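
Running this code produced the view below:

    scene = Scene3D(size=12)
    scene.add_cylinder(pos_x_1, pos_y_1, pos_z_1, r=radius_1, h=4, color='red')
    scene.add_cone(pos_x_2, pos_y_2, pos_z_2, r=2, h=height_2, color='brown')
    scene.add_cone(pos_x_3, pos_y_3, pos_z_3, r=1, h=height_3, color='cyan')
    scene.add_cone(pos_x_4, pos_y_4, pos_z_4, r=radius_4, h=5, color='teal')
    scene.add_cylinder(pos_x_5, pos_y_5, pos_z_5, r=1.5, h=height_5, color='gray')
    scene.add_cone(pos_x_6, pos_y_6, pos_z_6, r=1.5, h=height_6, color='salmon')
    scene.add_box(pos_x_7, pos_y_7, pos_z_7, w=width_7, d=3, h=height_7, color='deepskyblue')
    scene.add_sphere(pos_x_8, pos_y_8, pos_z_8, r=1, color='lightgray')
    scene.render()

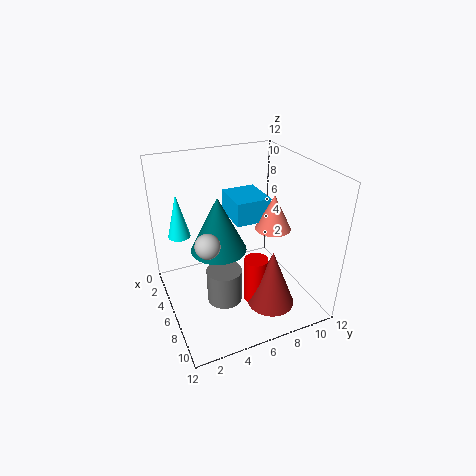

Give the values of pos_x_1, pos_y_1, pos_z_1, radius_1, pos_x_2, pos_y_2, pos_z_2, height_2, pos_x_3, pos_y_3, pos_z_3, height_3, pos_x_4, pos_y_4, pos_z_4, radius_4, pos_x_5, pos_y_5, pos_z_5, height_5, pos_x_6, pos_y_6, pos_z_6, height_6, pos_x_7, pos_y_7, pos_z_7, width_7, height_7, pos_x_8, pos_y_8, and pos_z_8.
pos_x_1 = 7.5
pos_y_1 = 7
pos_z_1 = 0.5
radius_1 = 1
pos_x_2 = 8.5
pos_y_2 = 8
pos_z_2 = 0.5
height_2 = 5
pos_x_3 = 2
pos_y_3 = 2
pos_z_3 = 5
height_3 = 4
pos_x_4 = 4
pos_y_4 = 5
pos_z_4 = 4
radius_4 = 2.5
pos_x_5 = 6.5
pos_y_5 = 4.5
pos_z_5 = 0.5
height_5 = 3
pos_x_6 = 6.5
pos_y_6 = 9
pos_z_6 = 6.5
height_6 = 3
pos_x_7 = 2.5
pos_y_7 = 6
pos_z_7 = 7
width_7 = 3.5
height_7 = 2
pos_x_8 = 7
pos_y_8 = 3
pos_z_8 = 6.5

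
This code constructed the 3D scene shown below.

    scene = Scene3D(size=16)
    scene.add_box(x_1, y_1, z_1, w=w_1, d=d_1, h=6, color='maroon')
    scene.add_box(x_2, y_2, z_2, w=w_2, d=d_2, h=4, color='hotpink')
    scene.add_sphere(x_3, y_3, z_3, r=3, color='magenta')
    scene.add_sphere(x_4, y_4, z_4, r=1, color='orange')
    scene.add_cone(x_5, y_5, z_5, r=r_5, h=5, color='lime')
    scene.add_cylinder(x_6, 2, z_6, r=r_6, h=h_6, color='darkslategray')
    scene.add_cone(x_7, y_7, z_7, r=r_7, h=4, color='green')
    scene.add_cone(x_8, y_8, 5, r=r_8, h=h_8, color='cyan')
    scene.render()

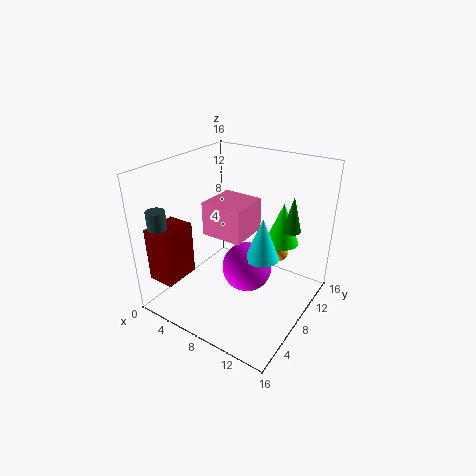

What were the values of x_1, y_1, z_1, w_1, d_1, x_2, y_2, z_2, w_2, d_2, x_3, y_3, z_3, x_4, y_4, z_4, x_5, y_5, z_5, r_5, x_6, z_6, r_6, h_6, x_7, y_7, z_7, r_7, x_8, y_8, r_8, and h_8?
x_1 = 1, y_1 = 1, z_1 = 4, w_1 = 3, d_1 = 4, x_2 = 3, y_2 = 8, z_2 = 7, w_2 = 5, d_2 = 5, x_3 = 8, y_3 = 10, z_3 = 3, x_4 = 10, y_4 = 15, z_4 = 3, x_5 = 11, y_5 = 13, z_5 = 6, r_5 = 2, x_6 = 2, z_6 = 5, r_6 = 1, h_6 = 7, x_7 = 13, y_7 = 11, z_7 = 9, r_7 = 1, x_8 = 10, y_8 = 10, r_8 = 2, h_8 = 5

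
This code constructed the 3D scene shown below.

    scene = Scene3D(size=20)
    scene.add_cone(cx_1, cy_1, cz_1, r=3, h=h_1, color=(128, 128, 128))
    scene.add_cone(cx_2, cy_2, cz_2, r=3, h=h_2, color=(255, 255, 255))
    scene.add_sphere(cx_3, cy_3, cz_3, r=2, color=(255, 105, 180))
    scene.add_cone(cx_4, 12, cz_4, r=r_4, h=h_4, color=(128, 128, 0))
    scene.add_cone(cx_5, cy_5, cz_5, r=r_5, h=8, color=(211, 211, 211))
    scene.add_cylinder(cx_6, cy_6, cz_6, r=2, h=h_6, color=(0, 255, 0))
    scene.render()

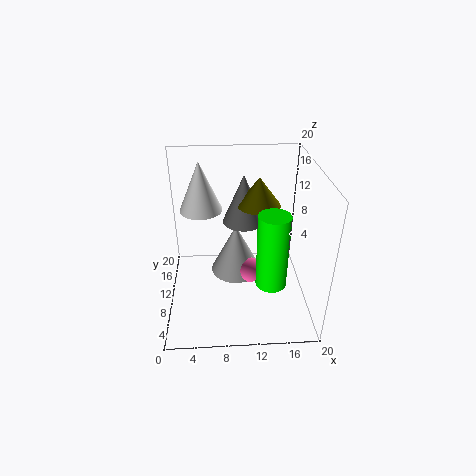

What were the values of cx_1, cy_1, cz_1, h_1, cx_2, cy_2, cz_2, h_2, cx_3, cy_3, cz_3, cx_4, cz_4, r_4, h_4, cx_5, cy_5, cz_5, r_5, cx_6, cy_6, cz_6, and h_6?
cx_1 = 11; cy_1 = 13; cz_1 = 11; h_1 = 7; cx_2 = 5; cy_2 = 13; cz_2 = 13; h_2 = 7; cx_3 = 12; cy_3 = 13; cz_3 = 2; cx_4 = 13; cz_4 = 14; r_4 = 3; h_4 = 4; cx_5 = 10; cy_5 = 15; cz_5 = 1; r_5 = 4; cx_6 = 14; cy_6 = 5; cz_6 = 6; h_6 = 10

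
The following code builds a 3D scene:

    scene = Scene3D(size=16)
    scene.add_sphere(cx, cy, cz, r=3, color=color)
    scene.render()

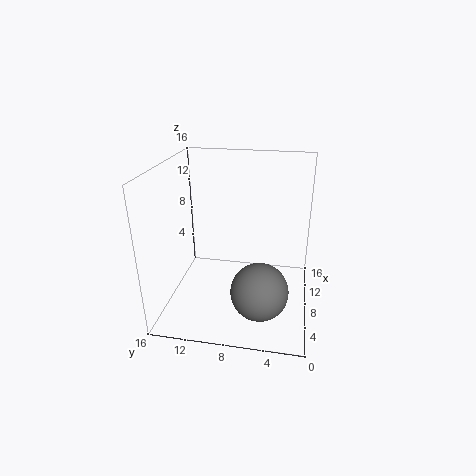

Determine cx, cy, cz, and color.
cx = 4, cy = 5, cz = 4, color = 'gray'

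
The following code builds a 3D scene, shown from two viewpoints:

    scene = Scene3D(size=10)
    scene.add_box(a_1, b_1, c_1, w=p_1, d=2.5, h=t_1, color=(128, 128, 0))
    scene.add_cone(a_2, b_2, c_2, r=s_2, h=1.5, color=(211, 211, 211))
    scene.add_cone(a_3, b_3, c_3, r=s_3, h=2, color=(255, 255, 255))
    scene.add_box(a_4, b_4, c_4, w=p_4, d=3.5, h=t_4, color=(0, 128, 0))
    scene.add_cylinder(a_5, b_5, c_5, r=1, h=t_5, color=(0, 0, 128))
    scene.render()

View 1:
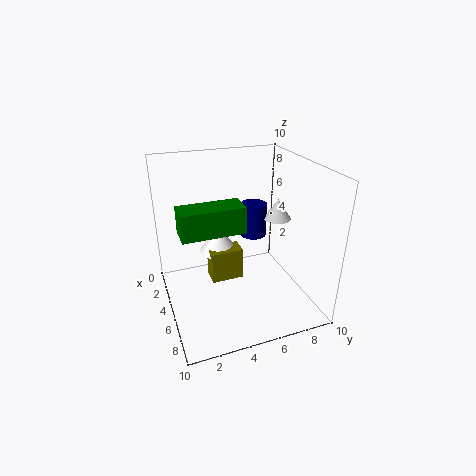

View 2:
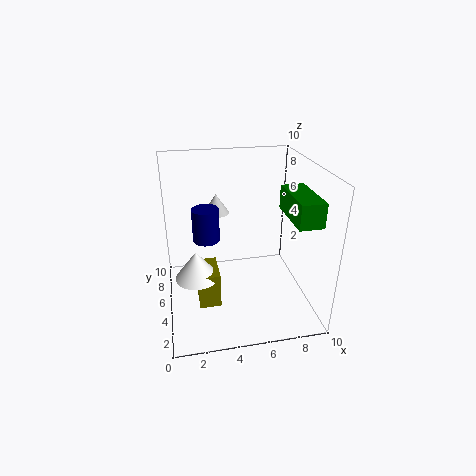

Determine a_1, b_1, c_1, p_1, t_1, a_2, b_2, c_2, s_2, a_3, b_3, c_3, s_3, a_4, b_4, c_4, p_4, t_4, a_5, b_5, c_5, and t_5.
a_1 = 2
b_1 = 3.5
c_1 = 0.5
p_1 = 1.5
t_1 = 2.5
a_2 = 4
b_2 = 8.5
c_2 = 5.5
s_2 = 1
a_3 = 2
b_3 = 4.5
c_3 = 2.5
s_3 = 1.5
a_4 = 7.5
b_4 = 0.5
c_4 = 7.5
p_4 = 1.5
t_4 = 1.5
a_5 = 3
b_5 = 7
c_5 = 4
t_5 = 2.5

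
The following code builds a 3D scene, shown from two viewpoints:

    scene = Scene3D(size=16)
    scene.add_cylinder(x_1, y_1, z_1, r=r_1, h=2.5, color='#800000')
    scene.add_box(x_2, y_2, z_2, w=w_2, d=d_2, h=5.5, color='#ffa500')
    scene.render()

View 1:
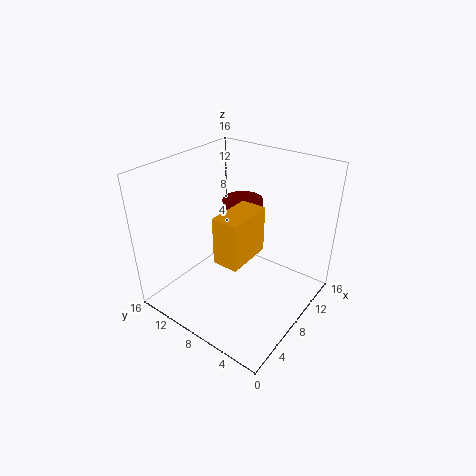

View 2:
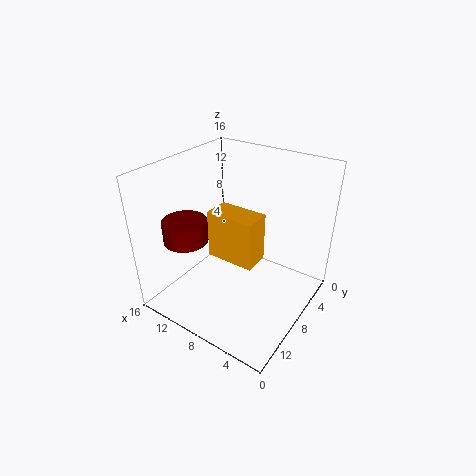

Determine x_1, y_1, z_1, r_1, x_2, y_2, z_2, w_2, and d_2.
x_1 = 13
y_1 = 11
z_1 = 7.5
r_1 = 2.5
x_2 = 5.5
y_2 = 6.5
z_2 = 5.5
w_2 = 5.5
d_2 = 3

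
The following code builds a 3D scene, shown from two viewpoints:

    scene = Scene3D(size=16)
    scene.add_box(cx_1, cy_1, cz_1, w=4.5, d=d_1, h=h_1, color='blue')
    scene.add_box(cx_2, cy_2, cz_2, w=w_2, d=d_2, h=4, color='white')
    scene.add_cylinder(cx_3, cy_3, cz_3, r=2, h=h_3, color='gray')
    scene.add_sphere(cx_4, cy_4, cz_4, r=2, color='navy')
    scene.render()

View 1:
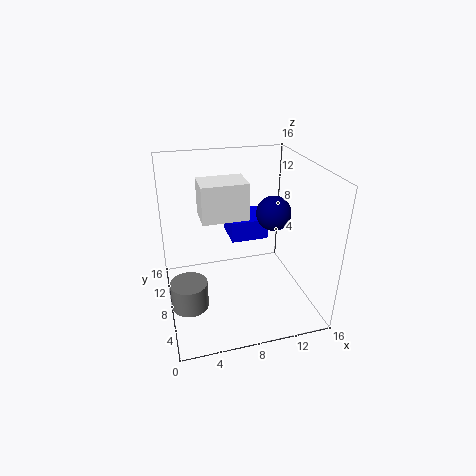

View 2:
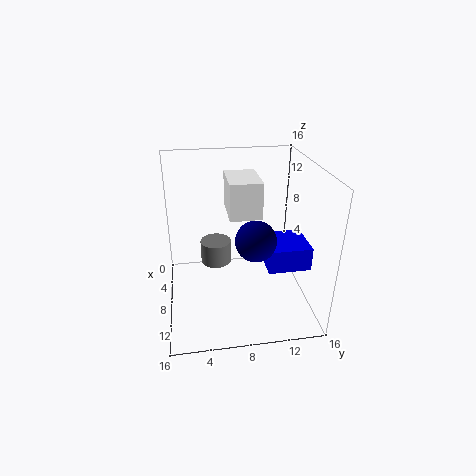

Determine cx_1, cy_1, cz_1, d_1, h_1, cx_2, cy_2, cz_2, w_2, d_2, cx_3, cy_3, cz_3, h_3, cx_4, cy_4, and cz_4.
cx_1 = 8
cy_1 = 10.5
cz_1 = 6
d_1 = 4.5
h_1 = 2.5
cx_2 = 4
cy_2 = 7
cz_2 = 10.5
w_2 = 5
d_2 = 3.5
cx_3 = 2
cy_3 = 6
cz_3 = 1.5
h_3 = 3
cx_4 = 12.5
cy_4 = 9
cz_4 = 10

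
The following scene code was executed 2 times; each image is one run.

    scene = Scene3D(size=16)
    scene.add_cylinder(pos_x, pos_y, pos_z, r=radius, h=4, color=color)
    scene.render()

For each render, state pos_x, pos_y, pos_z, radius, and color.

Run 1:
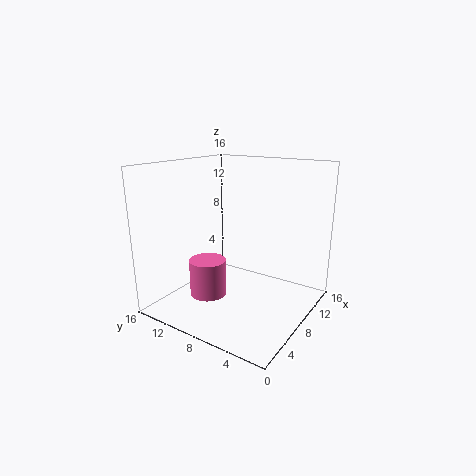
pos_x = 5; pos_y = 10; pos_z = 2; radius = 2; color = 'hotpink'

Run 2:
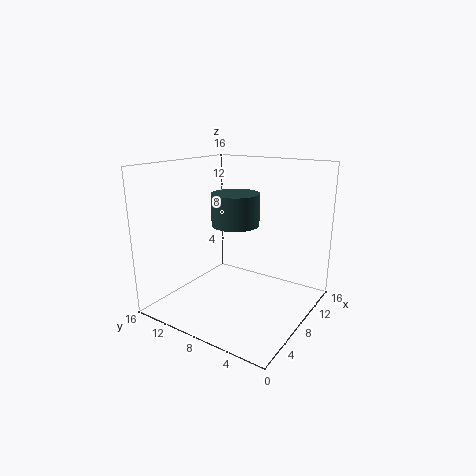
pos_x = 12; pos_y = 11; pos_z = 8; radius = 3; color = 'darkslategray'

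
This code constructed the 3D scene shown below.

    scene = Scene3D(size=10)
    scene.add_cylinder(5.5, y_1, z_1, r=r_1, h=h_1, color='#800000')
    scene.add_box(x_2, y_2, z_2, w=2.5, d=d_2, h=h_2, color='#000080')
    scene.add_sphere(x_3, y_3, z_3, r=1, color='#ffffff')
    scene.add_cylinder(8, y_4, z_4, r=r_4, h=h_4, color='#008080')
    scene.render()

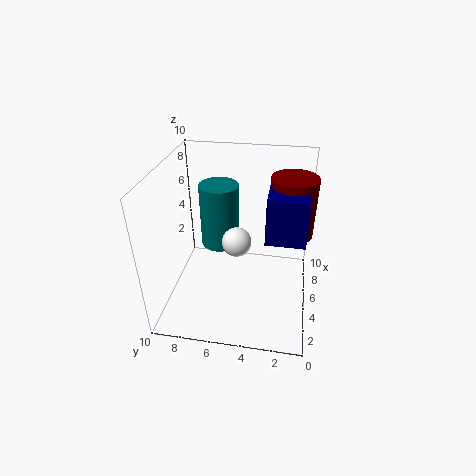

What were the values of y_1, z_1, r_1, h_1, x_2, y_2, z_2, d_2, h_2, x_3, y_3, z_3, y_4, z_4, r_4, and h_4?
y_1 = 1.5; z_1 = 5.5; r_1 = 1.5; h_1 = 4; x_2 = 3; y_2 = 0.5; z_2 = 6; d_2 = 2.5; h_2 = 3; x_3 = 4.5; y_3 = 5; z_3 = 5; y_4 = 7; z_4 = 2.5; r_4 = 1.5; h_4 = 5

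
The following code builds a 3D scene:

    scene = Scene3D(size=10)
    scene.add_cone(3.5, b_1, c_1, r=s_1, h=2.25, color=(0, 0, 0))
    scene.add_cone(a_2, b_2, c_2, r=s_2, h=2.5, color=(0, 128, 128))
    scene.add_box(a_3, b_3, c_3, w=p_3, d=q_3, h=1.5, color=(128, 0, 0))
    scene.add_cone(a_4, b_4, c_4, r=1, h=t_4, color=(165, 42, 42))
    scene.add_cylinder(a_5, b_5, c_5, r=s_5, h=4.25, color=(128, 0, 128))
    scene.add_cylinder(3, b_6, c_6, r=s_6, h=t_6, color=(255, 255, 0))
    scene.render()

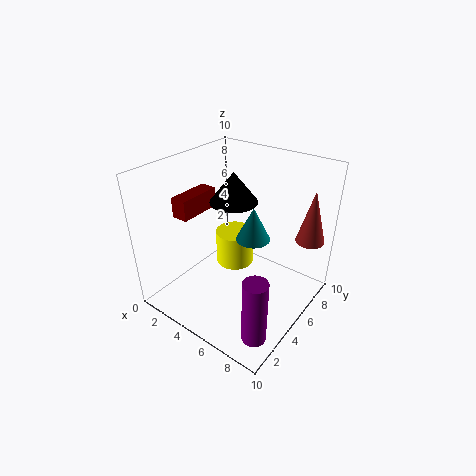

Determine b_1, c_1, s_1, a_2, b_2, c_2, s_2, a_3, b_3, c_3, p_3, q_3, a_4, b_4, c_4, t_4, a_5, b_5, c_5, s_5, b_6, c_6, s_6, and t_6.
b_1 = 6.5; c_1 = 6.75; s_1 = 1.75; a_2 = 5.25; b_2 = 6.5; c_2 = 4.25; s_2 = 1.25; a_3 = 0.25; b_3 = 3.5; c_3 = 5.75; p_3 = 1.25; q_3 = 3.25; a_4 = 9; b_4 = 8; c_4 = 4.75; t_4 = 3.75; a_5 = 9; b_5 = 1.25; c_5 = 1.25; s_5 = 0.75; b_6 = 7.25; c_6 = 1; s_6 = 1.5; t_6 = 2.75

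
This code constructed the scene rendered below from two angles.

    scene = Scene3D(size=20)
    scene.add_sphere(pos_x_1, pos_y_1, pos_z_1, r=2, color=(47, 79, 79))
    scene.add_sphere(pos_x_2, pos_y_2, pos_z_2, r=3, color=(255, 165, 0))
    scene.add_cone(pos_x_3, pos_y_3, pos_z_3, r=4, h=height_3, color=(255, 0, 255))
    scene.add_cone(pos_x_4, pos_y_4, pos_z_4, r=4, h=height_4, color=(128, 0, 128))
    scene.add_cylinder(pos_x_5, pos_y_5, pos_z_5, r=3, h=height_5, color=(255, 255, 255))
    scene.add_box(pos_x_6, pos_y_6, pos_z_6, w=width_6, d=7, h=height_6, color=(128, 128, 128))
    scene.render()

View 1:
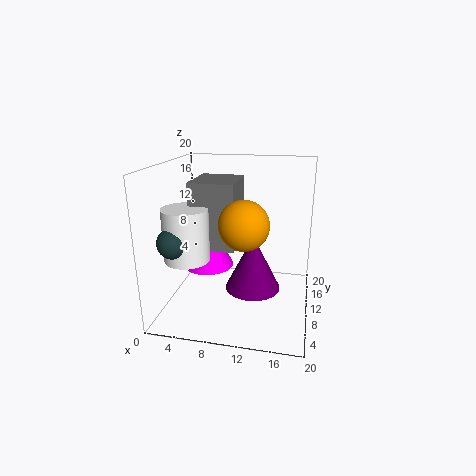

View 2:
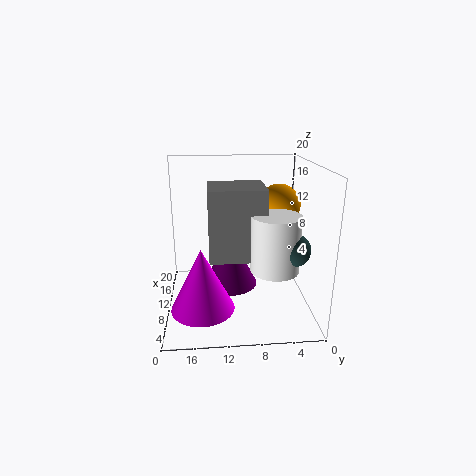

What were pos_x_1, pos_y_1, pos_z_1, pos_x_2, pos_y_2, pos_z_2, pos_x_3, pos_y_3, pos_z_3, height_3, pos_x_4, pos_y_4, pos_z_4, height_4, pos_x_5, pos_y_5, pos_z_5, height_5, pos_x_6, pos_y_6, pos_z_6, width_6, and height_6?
pos_x_1 = 3
pos_y_1 = 4
pos_z_1 = 11
pos_x_2 = 12
pos_y_2 = 4
pos_z_2 = 14
pos_x_3 = 4
pos_y_3 = 15
pos_z_3 = 3
height_3 = 8
pos_x_4 = 12
pos_y_4 = 11
pos_z_4 = 2
height_4 = 8
pos_x_5 = 4
pos_y_5 = 6
pos_z_5 = 8
height_5 = 7
pos_x_6 = 4
pos_y_6 = 7
pos_z_6 = 9
width_6 = 6
height_6 = 9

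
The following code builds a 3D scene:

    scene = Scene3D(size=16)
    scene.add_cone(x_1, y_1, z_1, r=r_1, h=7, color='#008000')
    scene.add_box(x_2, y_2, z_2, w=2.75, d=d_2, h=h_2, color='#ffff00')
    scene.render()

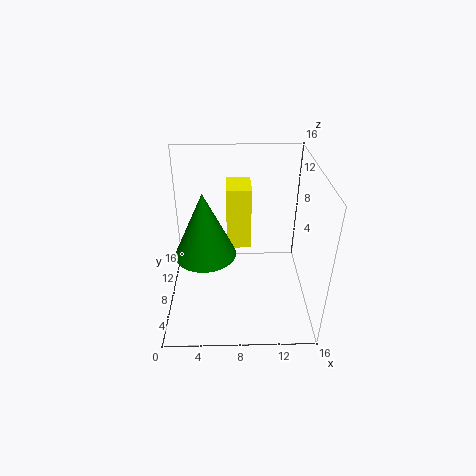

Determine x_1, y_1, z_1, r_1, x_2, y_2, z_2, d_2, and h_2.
x_1 = 4.5; y_1 = 6.25; z_1 = 7.25; r_1 = 3.25; x_2 = 6.75; y_2 = 9; z_2 = 6; d_2 = 3.75; h_2 = 7.25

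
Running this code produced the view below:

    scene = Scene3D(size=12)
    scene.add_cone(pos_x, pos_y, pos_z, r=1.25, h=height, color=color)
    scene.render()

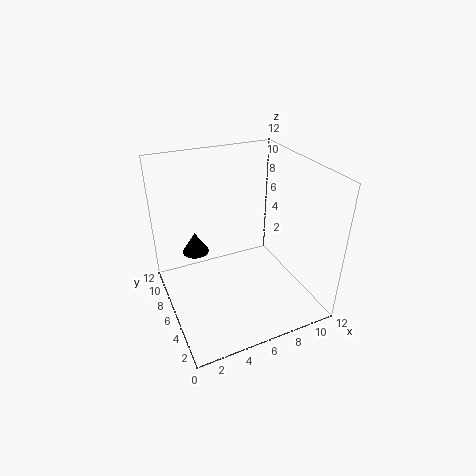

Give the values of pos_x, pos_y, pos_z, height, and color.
pos_x = 3.5
pos_y = 10.25
pos_z = 2.75
height = 2
color = 'black'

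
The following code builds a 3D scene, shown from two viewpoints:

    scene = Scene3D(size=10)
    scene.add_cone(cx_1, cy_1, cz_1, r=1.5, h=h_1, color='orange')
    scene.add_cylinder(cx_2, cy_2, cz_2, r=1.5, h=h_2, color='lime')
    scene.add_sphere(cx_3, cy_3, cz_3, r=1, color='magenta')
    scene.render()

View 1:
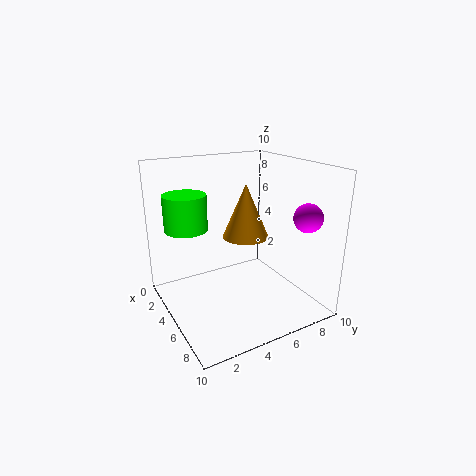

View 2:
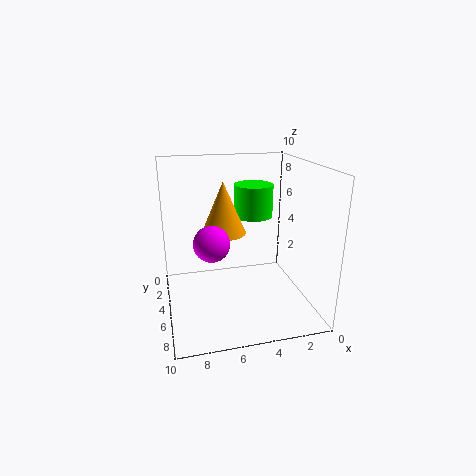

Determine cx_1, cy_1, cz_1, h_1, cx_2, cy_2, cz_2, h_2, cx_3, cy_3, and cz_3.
cx_1 = 6, cy_1 = 5, cz_1 = 5.5, h_1 = 3.5, cx_2 = 3, cy_2 = 2, cz_2 = 5.5, h_2 = 2.5, cx_3 = 7.5, cy_3 = 9, cz_3 = 6.5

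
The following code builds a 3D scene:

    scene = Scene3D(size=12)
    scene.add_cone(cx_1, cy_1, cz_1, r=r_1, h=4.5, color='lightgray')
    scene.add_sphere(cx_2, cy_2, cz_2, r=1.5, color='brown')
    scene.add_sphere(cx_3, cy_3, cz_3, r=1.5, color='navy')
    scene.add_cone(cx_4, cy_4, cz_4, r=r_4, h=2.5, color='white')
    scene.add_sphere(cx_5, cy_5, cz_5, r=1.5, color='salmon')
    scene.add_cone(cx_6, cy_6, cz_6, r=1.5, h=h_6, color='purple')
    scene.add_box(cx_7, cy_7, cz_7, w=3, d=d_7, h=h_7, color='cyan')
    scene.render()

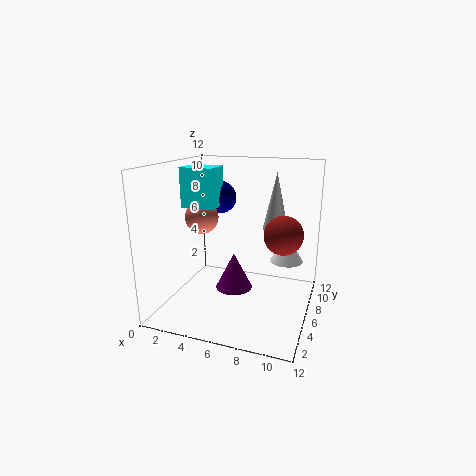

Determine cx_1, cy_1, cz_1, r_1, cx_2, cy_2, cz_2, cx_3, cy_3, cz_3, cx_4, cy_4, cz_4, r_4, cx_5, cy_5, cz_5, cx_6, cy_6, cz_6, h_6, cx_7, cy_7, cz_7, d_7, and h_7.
cx_1 = 9, cy_1 = 6.5, cz_1 = 7, r_1 = 1, cx_2 = 10, cy_2 = 5, cz_2 = 7, cx_3 = 3, cy_3 = 9.5, cz_3 = 8.5, cx_4 = 9.5, cy_4 = 9.5, cz_4 = 3, r_4 = 1.5, cx_5 = 2, cy_5 = 7.5, cz_5 = 7, cx_6 = 6, cy_6 = 5, cz_6 = 2, h_6 = 3, cx_7 = 0.5, cy_7 = 6.5, cz_7 = 8, d_7 = 2.5, h_7 = 3.5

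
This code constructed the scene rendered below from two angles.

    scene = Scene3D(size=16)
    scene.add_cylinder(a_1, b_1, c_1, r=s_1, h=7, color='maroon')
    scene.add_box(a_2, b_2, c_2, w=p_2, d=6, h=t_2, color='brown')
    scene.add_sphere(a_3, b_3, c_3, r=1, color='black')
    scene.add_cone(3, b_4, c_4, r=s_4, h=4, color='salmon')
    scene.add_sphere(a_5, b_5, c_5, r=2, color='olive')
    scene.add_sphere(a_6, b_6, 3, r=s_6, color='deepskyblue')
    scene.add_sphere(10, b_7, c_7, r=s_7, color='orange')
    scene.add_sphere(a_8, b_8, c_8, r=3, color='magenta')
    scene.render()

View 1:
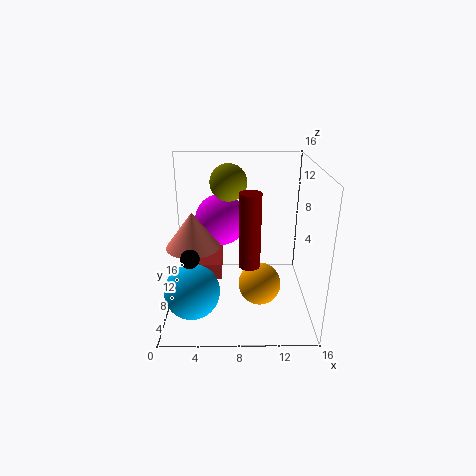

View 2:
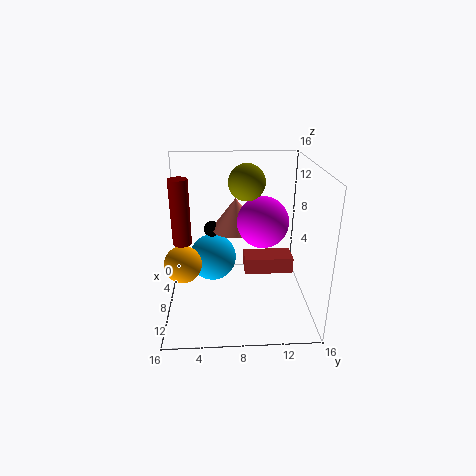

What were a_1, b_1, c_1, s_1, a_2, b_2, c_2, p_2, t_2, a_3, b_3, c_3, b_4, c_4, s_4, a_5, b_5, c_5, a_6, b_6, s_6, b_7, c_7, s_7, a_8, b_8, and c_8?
a_1 = 9
b_1 = 2
c_1 = 8
s_1 = 1
a_2 = 3
b_2 = 9
c_2 = 2
p_2 = 3
t_2 = 2
a_3 = 3
b_3 = 5
c_3 = 7
b_4 = 8
c_4 = 7
s_4 = 3
a_5 = 7
b_5 = 9
c_5 = 14
a_6 = 3
b_6 = 5
s_6 = 3
b_7 = 2
c_7 = 6
s_7 = 2
a_8 = 6
b_8 = 11
c_8 = 9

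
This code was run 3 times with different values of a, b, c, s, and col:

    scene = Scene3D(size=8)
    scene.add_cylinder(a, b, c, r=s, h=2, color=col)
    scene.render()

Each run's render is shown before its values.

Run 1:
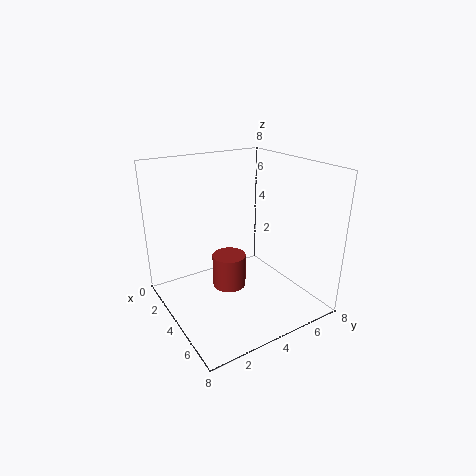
a = 3, b = 4, c = 0.5, s = 1, col = 'brown'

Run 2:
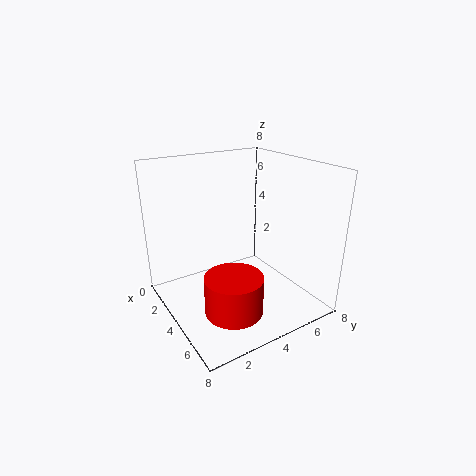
a = 6, b = 2.5, c = 1, s = 1.5, col = 'red'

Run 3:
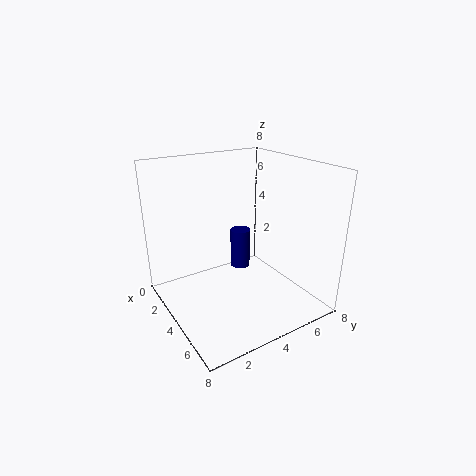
a = 5, b = 3.5, c = 3, s = 0.5, col = 'navy'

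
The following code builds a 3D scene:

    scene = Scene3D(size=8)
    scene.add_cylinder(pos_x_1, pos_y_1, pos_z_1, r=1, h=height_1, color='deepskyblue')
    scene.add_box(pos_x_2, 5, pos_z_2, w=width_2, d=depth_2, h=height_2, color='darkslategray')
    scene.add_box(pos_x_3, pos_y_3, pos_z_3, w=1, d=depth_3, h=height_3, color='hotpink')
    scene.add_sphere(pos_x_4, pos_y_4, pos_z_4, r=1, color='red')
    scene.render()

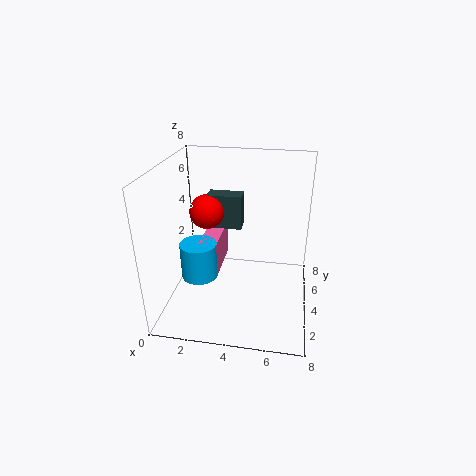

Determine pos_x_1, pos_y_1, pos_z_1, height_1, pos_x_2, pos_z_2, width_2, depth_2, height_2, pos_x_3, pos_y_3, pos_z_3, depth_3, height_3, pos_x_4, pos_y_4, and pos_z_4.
pos_x_1 = 2
pos_y_1 = 3
pos_z_1 = 2
height_1 = 2
pos_x_2 = 2
pos_z_2 = 4
width_2 = 2
depth_2 = 1
height_2 = 2
pos_x_3 = 2
pos_y_3 = 3
pos_z_3 = 2
depth_3 = 3
height_3 = 2
pos_x_4 = 2
pos_y_4 = 5
pos_z_4 = 5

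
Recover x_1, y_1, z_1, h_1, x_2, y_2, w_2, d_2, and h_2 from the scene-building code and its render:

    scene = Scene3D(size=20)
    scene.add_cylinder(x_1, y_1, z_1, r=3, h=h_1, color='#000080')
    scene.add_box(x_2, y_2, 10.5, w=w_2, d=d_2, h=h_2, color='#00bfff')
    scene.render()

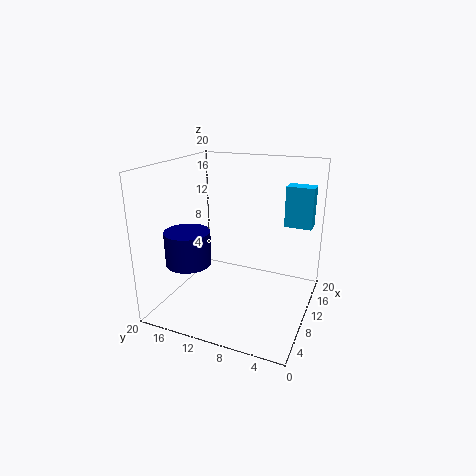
x_1 = 5, y_1 = 15, z_1 = 7.5, h_1 = 4.5, x_2 = 15.5, y_2 = 1, w_2 = 2.5, d_2 = 4, h_2 = 6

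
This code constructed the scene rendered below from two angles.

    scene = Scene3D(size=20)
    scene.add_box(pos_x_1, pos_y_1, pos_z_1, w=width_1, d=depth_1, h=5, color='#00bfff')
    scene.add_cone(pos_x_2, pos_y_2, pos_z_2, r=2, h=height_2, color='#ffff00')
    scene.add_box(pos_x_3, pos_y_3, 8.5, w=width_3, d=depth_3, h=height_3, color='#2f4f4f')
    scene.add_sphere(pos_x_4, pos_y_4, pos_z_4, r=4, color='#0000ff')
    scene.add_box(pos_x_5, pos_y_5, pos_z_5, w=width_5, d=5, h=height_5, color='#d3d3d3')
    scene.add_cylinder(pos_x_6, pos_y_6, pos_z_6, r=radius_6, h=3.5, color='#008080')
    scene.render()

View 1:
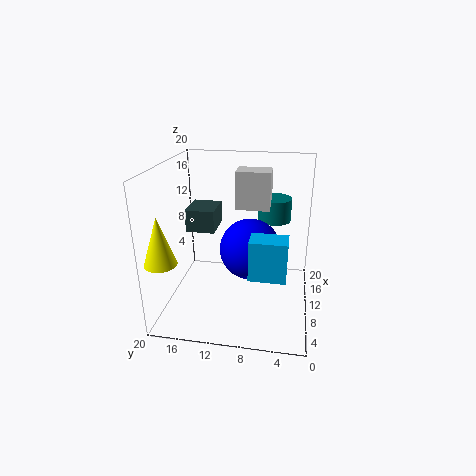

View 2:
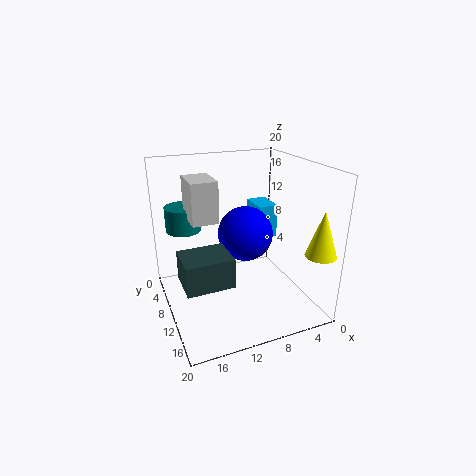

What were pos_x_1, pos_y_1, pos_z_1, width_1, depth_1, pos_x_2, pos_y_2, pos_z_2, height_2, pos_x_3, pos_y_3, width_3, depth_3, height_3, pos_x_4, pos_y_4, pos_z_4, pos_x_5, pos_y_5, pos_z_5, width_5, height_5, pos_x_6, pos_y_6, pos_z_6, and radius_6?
pos_x_1 = 2.5; pos_y_1 = 3; pos_z_1 = 8; width_1 = 3; depth_1 = 4.5; pos_x_2 = 2; pos_y_2 = 18; pos_z_2 = 9.5; height_2 = 6; pos_x_3 = 14; pos_y_3 = 14.5; width_3 = 5.5; depth_3 = 4.5; height_3 = 3.5; pos_x_4 = 8; pos_y_4 = 8; pos_z_4 = 9.5; pos_x_5 = 13; pos_y_5 = 6; pos_z_5 = 13; width_5 = 3.5; height_5 = 5.5; pos_x_6 = 16.5; pos_y_6 = 5.5; pos_z_6 = 10.5; radius_6 = 2.5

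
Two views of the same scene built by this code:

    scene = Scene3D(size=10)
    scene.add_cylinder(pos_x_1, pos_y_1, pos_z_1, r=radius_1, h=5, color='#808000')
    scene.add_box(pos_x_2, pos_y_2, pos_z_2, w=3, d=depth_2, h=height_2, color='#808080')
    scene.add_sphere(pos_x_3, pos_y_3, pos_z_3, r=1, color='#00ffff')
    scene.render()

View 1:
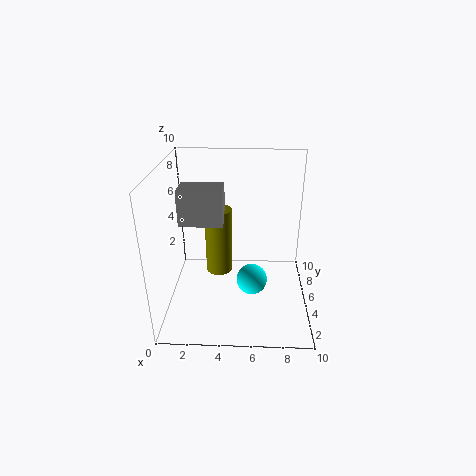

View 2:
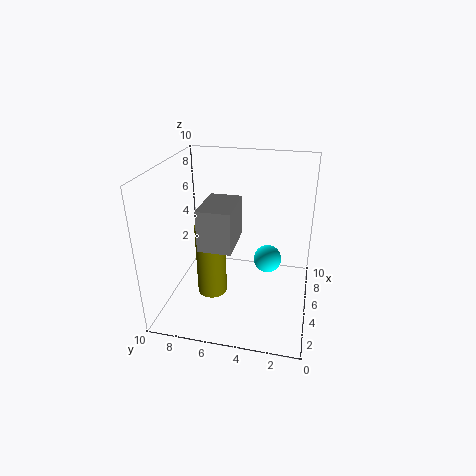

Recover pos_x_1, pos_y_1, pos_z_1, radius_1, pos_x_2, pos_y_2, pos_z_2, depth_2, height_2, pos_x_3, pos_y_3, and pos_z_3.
pos_x_1 = 3.5, pos_y_1 = 6.5, pos_z_1 = 1.5, radius_1 = 1, pos_x_2 = 1, pos_y_2 = 4.5, pos_z_2 = 6, depth_2 = 2, height_2 = 2.5, pos_x_3 = 6, pos_y_3 = 3, pos_z_3 = 3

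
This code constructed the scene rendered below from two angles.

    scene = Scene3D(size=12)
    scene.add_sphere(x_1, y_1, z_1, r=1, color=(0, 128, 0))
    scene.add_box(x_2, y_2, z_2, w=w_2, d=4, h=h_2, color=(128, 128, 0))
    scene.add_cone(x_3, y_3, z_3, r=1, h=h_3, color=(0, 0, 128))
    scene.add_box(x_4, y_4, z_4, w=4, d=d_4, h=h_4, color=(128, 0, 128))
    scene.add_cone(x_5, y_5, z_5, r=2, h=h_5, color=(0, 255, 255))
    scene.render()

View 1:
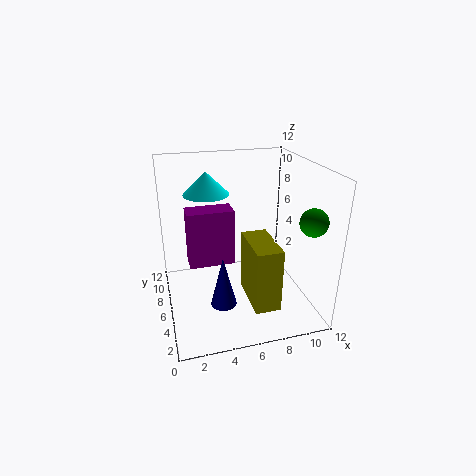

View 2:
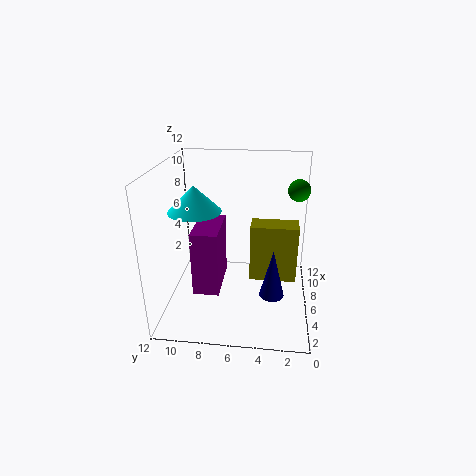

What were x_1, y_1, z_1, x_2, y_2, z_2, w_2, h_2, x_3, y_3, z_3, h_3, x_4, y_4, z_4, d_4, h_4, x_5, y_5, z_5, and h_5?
x_1 = 10, y_1 = 1, z_1 = 9, x_2 = 6, y_2 = 1, z_2 = 2, w_2 = 2, h_2 = 5, x_3 = 4, y_3 = 3, z_3 = 2, h_3 = 4, x_4 = 2, y_4 = 7, z_4 = 3, d_4 = 2, h_4 = 5, x_5 = 4, y_5 = 9, z_5 = 9, h_5 = 2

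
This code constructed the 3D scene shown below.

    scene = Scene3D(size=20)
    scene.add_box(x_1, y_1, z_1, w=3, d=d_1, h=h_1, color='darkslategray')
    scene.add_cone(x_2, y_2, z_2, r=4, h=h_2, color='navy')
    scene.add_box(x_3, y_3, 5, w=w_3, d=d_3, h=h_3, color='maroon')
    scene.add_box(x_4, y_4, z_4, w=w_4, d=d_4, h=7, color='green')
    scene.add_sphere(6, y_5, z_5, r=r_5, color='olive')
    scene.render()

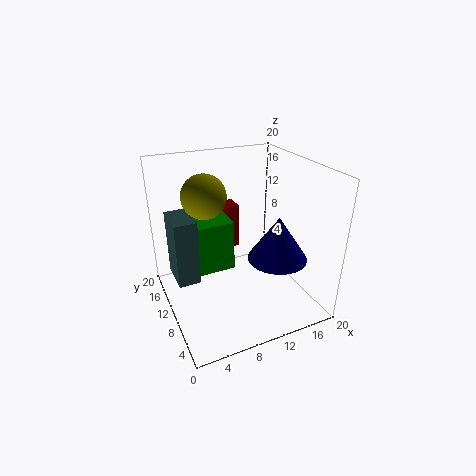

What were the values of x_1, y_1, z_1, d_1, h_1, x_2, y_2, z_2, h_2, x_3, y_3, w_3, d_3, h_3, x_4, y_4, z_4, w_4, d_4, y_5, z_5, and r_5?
x_1 = 1
y_1 = 9
z_1 = 5
d_1 = 5
h_1 = 9
x_2 = 14
y_2 = 6
z_2 = 8
h_2 = 6
x_3 = 11
y_3 = 16
w_3 = 2
d_3 = 3
h_3 = 7
x_4 = 4
y_4 = 9
z_4 = 6
w_4 = 5
d_4 = 5
y_5 = 12
z_5 = 16
r_5 = 3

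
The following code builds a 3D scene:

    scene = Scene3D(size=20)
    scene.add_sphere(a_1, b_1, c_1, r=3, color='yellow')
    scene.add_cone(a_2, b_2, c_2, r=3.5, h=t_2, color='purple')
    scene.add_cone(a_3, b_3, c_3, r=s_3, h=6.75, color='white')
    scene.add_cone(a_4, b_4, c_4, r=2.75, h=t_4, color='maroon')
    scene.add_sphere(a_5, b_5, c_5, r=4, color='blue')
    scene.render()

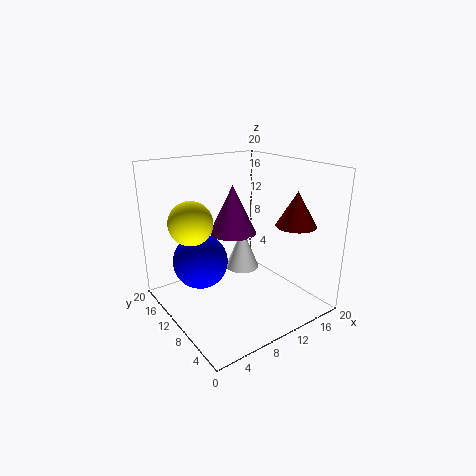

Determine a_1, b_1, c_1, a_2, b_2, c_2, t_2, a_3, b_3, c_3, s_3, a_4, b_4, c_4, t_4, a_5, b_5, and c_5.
a_1 = 4.25; b_1 = 12.75; c_1 = 12.5; a_2 = 11.75; b_2 = 13.75; c_2 = 9.25; t_2 = 7.25; a_3 = 15; b_3 = 15.75; c_3 = 1.75; s_3 = 2.75; a_4 = 16; b_4 = 5; c_4 = 12; t_4 = 4.75; a_5 = 6.25; b_5 = 14.25; c_5 = 5.75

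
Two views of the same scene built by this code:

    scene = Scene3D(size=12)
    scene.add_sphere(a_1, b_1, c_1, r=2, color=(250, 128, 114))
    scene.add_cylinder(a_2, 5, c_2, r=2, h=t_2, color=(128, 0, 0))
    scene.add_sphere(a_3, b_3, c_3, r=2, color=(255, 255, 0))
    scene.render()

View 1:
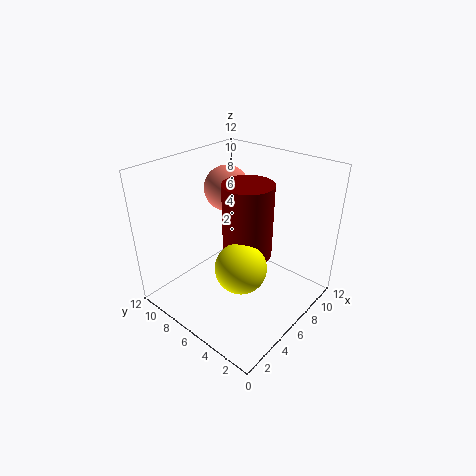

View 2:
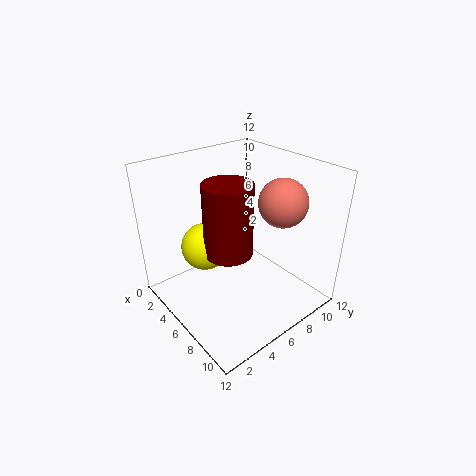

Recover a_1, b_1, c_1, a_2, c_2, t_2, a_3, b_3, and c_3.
a_1 = 8
b_1 = 9
c_1 = 9
a_2 = 6
c_2 = 5
t_2 = 6
a_3 = 4
b_3 = 4
c_3 = 5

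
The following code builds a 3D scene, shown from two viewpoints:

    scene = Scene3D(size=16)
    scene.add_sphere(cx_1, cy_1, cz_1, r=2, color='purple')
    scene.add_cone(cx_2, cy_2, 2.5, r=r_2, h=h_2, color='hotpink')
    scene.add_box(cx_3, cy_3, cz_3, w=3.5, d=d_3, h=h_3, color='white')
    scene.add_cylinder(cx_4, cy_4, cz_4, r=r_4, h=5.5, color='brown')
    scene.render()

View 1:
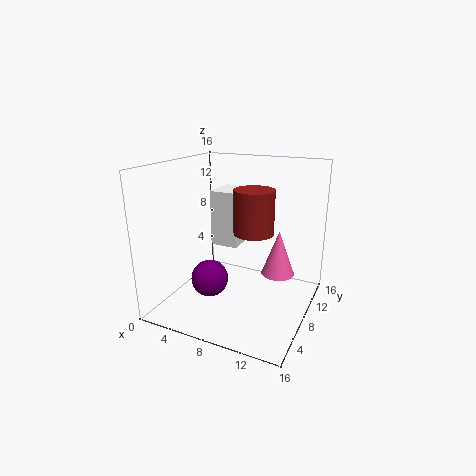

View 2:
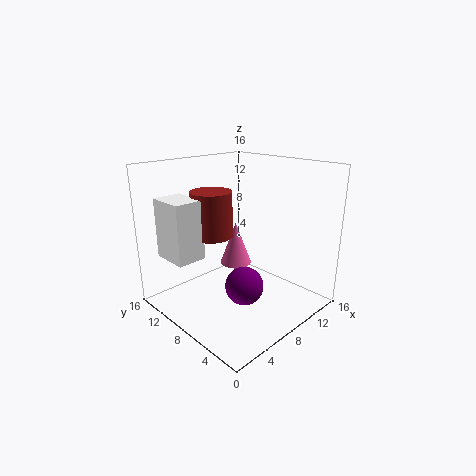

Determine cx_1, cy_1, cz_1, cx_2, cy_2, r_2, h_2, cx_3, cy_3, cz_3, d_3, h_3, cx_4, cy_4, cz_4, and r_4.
cx_1 = 6, cy_1 = 5, cz_1 = 4, cx_2 = 11.5, cy_2 = 12, r_2 = 2, h_2 = 5.5, cx_3 = 2.5, cy_3 = 11.5, cz_3 = 5, d_3 = 4.5, h_3 = 7, cx_4 = 8, cy_4 = 12.5, cz_4 = 7, r_4 = 2.5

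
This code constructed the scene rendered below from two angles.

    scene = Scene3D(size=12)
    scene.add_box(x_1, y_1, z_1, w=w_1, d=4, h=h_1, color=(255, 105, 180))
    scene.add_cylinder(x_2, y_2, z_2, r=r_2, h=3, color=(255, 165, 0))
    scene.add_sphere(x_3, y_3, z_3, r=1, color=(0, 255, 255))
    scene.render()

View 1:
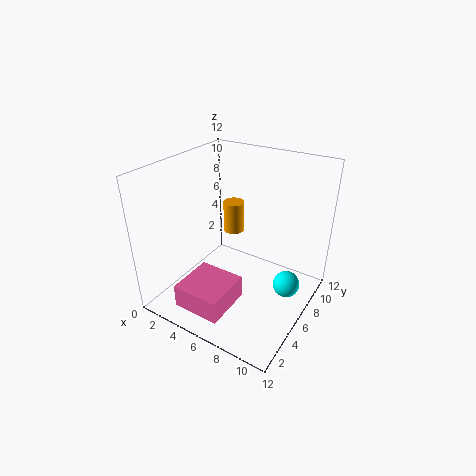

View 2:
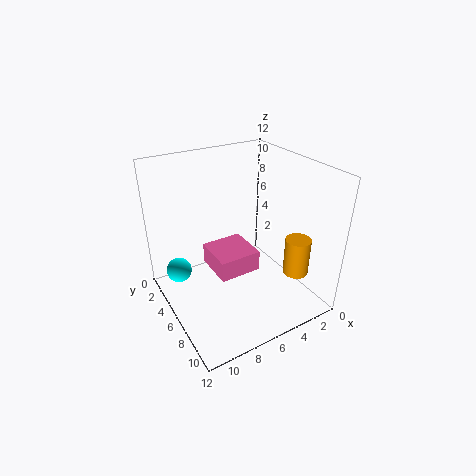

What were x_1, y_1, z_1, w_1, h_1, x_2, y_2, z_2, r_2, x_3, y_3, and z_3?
x_1 = 3, y_1 = 1, z_1 = 1, w_1 = 4, h_1 = 2, x_2 = 3, y_2 = 10, z_2 = 4, r_2 = 1, x_3 = 11, y_3 = 5, z_3 = 4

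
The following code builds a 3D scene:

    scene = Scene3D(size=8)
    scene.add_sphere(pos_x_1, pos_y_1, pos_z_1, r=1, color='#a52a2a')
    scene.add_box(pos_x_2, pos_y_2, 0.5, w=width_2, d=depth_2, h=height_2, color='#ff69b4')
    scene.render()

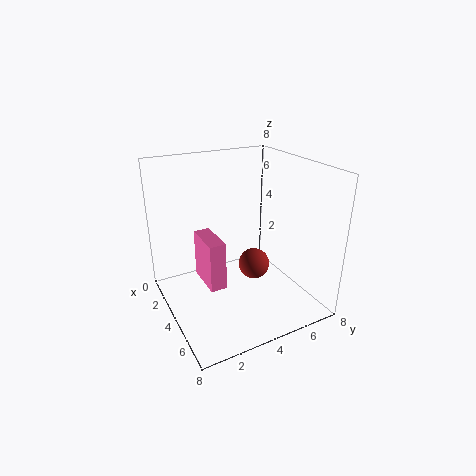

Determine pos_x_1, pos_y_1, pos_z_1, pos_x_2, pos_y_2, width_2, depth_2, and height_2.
pos_x_1 = 2.5; pos_y_1 = 6; pos_z_1 = 1; pos_x_2 = 1; pos_y_2 = 2.5; width_2 = 2.5; depth_2 = 1; height_2 = 3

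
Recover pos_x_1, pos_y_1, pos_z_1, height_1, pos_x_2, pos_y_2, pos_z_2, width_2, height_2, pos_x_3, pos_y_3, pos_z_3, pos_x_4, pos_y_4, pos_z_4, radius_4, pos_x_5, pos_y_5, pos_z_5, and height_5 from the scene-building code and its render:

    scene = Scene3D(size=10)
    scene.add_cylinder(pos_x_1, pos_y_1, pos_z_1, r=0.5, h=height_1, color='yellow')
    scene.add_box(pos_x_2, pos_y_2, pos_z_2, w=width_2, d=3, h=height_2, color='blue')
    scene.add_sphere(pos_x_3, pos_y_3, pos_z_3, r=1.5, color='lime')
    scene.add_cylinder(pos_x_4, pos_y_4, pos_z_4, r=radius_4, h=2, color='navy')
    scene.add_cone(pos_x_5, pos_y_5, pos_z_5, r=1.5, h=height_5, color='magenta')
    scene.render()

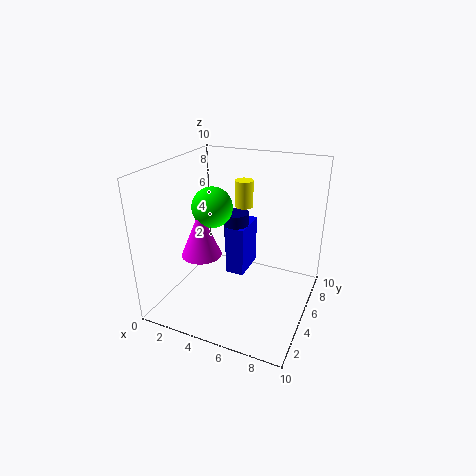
pos_x_1 = 6.5; pos_y_1 = 2.5; pos_z_1 = 8.5; height_1 = 1.5; pos_x_2 = 3; pos_y_2 = 7; pos_z_2 = 0.5; width_2 = 1.5; height_2 = 4; pos_x_3 = 2.5; pos_y_3 = 6; pos_z_3 = 6.5; pos_x_4 = 3.5; pos_y_4 = 8; pos_z_4 = 3.5; radius_4 = 1; pos_x_5 = 2; pos_y_5 = 5; pos_z_5 = 3; height_5 = 3.5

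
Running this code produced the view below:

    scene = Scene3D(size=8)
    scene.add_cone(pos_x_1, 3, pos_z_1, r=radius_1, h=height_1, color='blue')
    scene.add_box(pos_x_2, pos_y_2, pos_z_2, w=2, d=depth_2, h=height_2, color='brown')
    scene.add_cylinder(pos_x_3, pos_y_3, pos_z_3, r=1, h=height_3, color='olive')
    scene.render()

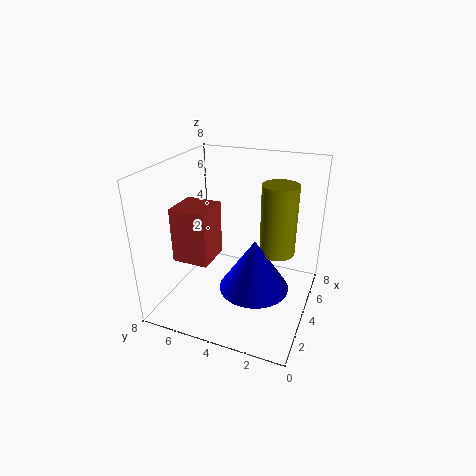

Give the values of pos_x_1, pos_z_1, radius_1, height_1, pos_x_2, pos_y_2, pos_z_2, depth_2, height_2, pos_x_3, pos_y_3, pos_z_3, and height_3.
pos_x_1 = 4; pos_z_1 = 1; radius_1 = 2; height_1 = 3; pos_x_2 = 2; pos_y_2 = 5; pos_z_2 = 3; depth_2 = 2; height_2 = 3; pos_x_3 = 5; pos_y_3 = 2; pos_z_3 = 3; height_3 = 4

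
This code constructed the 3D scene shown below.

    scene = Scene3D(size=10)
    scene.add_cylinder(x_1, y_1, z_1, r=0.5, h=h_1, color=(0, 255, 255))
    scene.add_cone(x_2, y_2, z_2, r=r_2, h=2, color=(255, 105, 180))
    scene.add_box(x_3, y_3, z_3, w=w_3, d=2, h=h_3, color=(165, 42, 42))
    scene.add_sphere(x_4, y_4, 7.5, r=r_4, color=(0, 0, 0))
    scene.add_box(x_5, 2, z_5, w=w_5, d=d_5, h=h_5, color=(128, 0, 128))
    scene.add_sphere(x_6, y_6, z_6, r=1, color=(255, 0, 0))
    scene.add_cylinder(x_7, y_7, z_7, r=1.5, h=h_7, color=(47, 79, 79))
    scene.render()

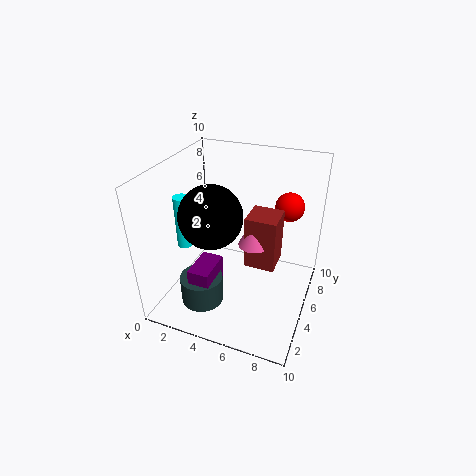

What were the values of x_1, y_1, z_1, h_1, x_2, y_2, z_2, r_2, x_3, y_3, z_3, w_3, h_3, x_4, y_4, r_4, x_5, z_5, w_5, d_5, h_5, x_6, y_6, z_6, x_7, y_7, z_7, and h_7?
x_1 = 2; y_1 = 3; z_1 = 5; h_1 = 3.5; x_2 = 6.5; y_2 = 4; z_2 = 5.5; r_2 = 1; x_3 = 6; y_3 = 3.5; z_3 = 4; w_3 = 2; h_3 = 3.5; x_4 = 4; y_4 = 3; r_4 = 2; x_5 = 2.5; z_5 = 0.5; w_5 = 1.5; d_5 = 2.5; h_5 = 3; x_6 = 8; y_6 = 7; z_6 = 7; x_7 = 3; y_7 = 3; z_7 = 0.5; h_7 = 2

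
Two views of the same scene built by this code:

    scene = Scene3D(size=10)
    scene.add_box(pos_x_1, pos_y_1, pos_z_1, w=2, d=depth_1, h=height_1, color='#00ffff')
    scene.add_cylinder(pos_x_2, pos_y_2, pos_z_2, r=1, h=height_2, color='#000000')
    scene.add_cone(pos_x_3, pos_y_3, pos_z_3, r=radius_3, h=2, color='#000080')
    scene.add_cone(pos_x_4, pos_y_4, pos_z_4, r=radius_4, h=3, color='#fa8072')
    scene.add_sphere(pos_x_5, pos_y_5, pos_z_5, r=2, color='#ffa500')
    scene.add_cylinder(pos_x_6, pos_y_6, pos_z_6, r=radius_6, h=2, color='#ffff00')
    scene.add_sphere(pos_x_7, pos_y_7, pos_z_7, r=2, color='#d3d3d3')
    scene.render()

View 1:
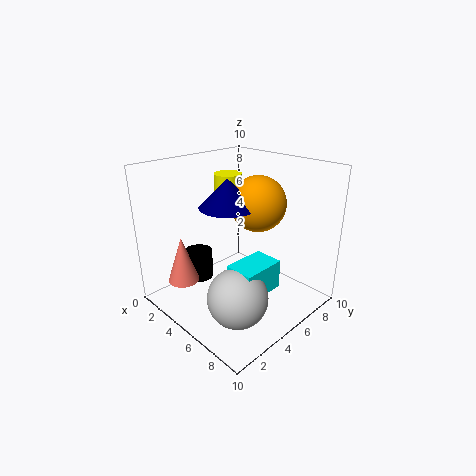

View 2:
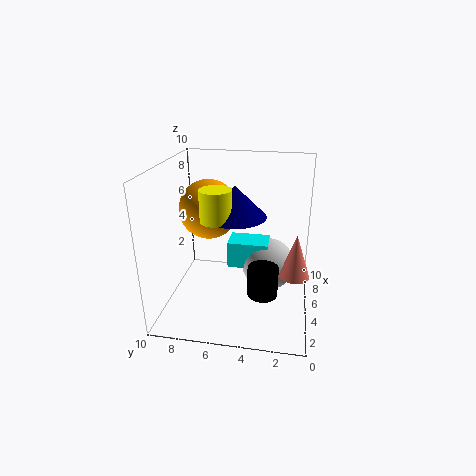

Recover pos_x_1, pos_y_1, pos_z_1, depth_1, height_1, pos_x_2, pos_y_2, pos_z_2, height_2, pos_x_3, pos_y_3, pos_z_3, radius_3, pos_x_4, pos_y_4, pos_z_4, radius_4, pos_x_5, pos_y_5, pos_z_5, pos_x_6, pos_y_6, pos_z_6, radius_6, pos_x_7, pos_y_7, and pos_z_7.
pos_x_1 = 6, pos_y_1 = 3, pos_z_1 = 2, depth_1 = 3, height_1 = 2, pos_x_2 = 3, pos_y_2 = 3, pos_z_2 = 2, height_2 = 2, pos_x_3 = 4, pos_y_3 = 5, pos_z_3 = 7, radius_3 = 2, pos_x_4 = 4, pos_y_4 = 1, pos_z_4 = 3, radius_4 = 1, pos_x_5 = 5, pos_y_5 = 7, pos_z_5 = 7, pos_x_6 = 3, pos_y_6 = 6, pos_z_6 = 7, radius_6 = 1, pos_x_7 = 7, pos_y_7 = 3, pos_z_7 = 2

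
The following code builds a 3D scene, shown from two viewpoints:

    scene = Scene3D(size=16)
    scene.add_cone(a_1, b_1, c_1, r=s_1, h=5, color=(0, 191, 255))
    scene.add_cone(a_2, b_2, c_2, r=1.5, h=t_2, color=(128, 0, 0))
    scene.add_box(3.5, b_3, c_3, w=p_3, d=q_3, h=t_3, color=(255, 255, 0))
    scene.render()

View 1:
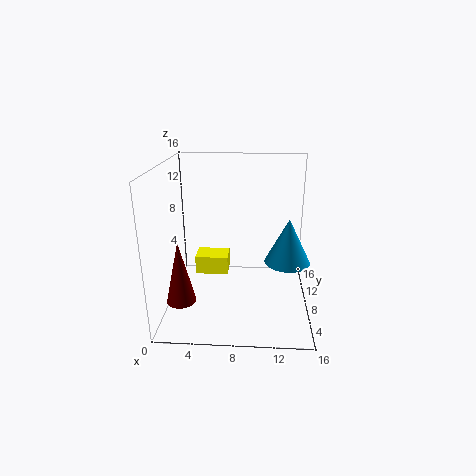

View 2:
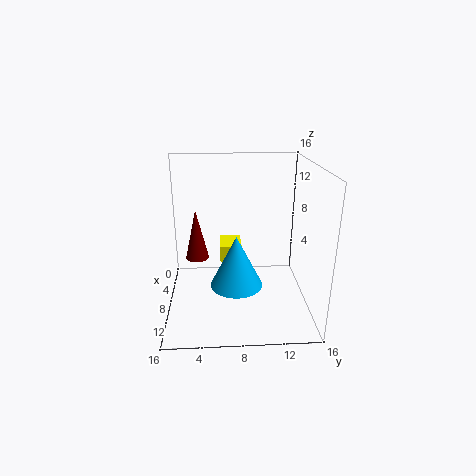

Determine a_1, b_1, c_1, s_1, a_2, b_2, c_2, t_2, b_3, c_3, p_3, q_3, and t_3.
a_1 = 13.5; b_1 = 7.5; c_1 = 5.5; s_1 = 2.5; a_2 = 2.5; b_2 = 3; c_2 = 3; t_2 = 6.5; b_3 = 6; c_3 = 4.5; p_3 = 3.5; q_3 = 2.5; t_3 = 2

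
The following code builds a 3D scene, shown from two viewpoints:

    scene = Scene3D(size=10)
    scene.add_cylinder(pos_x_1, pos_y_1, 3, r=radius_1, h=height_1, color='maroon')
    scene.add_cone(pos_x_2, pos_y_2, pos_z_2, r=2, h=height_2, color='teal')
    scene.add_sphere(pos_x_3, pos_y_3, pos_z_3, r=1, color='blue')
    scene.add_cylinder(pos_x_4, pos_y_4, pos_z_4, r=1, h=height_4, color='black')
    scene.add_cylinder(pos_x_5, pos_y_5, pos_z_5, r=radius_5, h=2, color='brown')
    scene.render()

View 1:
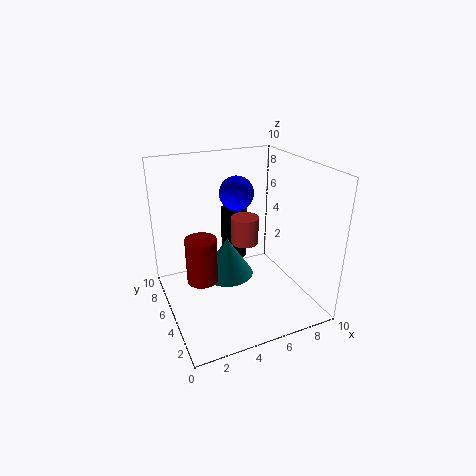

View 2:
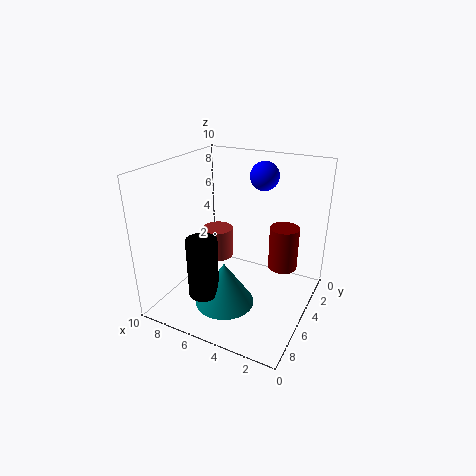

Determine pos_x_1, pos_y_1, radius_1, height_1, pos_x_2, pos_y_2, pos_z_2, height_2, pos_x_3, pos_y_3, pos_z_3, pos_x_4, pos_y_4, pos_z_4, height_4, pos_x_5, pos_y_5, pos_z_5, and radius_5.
pos_x_1 = 2
pos_y_1 = 4
radius_1 = 1
height_1 = 3
pos_x_2 = 5
pos_y_2 = 7
pos_z_2 = 1
height_2 = 3
pos_x_3 = 4
pos_y_3 = 3
pos_z_3 = 9
pos_x_4 = 6
pos_y_4 = 8
pos_z_4 = 2
height_4 = 4
pos_x_5 = 6
pos_y_5 = 6
pos_z_5 = 4
radius_5 = 1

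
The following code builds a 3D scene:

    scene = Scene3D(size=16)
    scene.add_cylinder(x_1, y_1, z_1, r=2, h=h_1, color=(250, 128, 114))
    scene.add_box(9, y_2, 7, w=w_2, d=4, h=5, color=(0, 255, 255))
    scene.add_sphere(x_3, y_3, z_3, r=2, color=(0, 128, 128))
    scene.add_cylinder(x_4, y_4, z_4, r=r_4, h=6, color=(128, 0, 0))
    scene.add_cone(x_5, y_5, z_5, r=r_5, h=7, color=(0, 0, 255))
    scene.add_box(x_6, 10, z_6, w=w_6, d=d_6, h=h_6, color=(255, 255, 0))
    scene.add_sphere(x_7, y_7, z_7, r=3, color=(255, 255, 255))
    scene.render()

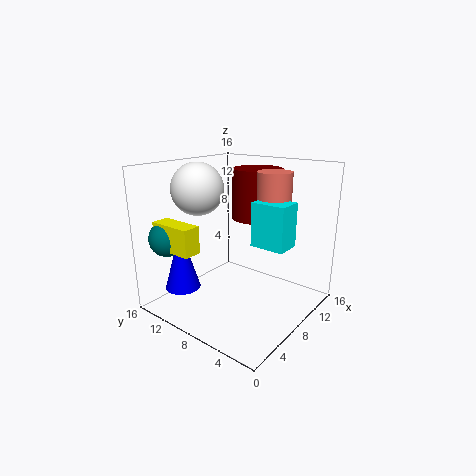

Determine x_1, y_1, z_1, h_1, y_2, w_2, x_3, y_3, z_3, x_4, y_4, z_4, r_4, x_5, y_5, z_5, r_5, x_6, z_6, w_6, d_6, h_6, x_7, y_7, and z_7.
x_1 = 12
y_1 = 6
z_1 = 10
h_1 = 5
y_2 = 3
w_2 = 3
x_3 = 3
y_3 = 14
z_3 = 8
x_4 = 13
y_4 = 9
z_4 = 9
r_4 = 3
x_5 = 4
y_5 = 13
z_5 = 2
r_5 = 2
x_6 = 2
z_6 = 7
w_6 = 2
d_6 = 5
h_6 = 3
x_7 = 7
y_7 = 13
z_7 = 13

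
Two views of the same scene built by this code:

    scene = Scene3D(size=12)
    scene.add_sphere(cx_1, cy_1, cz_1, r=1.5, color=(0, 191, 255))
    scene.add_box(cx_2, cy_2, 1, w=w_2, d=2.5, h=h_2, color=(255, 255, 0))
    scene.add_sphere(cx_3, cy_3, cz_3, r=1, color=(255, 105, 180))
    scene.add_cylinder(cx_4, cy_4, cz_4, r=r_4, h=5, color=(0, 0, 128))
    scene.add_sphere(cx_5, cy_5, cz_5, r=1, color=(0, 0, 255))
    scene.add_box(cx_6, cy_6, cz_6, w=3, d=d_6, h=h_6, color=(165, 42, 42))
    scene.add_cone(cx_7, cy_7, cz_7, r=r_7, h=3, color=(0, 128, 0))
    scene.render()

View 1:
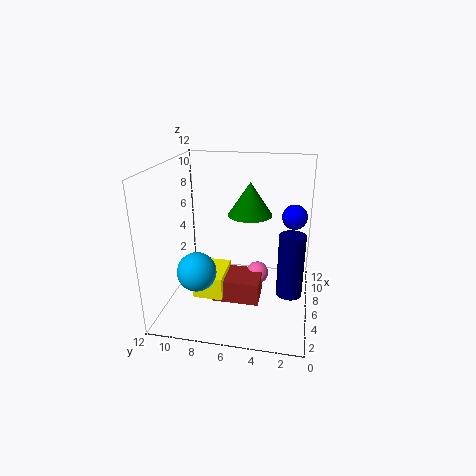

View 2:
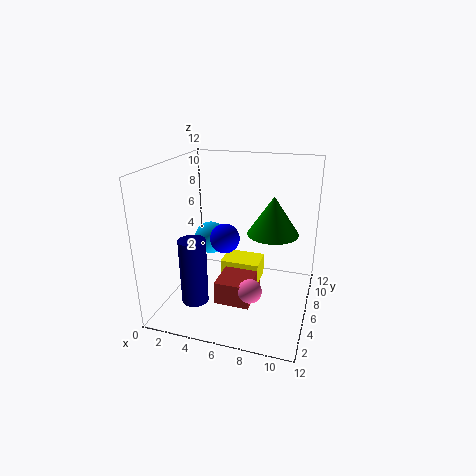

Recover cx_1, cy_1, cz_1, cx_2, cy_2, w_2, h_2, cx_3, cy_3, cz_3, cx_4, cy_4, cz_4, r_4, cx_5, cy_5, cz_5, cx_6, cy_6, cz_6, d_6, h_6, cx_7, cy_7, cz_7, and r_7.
cx_1 = 2.5; cy_1 = 8.5; cz_1 = 4.5; cx_2 = 4; cy_2 = 7; w_2 = 3.5; h_2 = 2; cx_3 = 7.5; cy_3 = 4.5; cz_3 = 2; cx_4 = 4; cy_4 = 1.5; cz_4 = 2.5; r_4 = 1; cx_5 = 6.5; cy_5 = 1.5; cz_5 = 8; cx_6 = 4.5; cy_6 = 4; cz_6 = 0.5; d_6 = 4; h_6 = 2; cx_7 = 9; cy_7 = 5.5; cz_7 = 7; r_7 = 2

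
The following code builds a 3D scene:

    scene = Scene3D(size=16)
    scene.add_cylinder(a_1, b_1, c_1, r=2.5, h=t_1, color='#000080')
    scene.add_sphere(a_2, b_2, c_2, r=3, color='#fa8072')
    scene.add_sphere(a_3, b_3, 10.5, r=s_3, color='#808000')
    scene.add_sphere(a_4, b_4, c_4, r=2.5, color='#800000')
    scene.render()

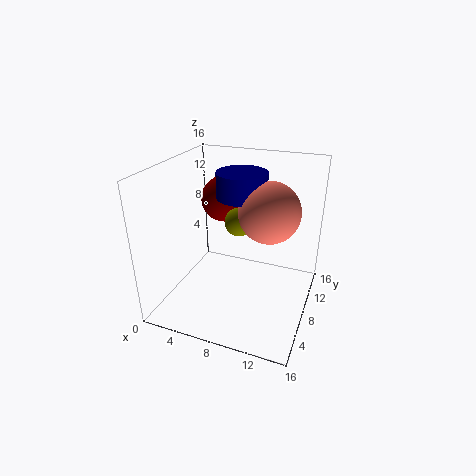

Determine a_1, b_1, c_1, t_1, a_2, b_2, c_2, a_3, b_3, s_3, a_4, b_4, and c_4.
a_1 = 9, b_1 = 6.5, c_1 = 13.5, t_1 = 2.5, a_2 = 12, b_2 = 6, c_2 = 12.5, a_3 = 8.5, b_3 = 7, s_3 = 1.5, a_4 = 6, b_4 = 9, c_4 = 12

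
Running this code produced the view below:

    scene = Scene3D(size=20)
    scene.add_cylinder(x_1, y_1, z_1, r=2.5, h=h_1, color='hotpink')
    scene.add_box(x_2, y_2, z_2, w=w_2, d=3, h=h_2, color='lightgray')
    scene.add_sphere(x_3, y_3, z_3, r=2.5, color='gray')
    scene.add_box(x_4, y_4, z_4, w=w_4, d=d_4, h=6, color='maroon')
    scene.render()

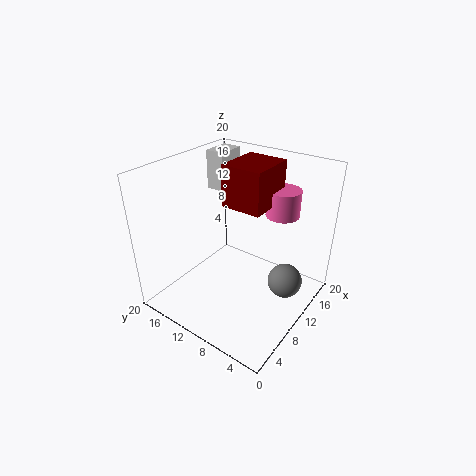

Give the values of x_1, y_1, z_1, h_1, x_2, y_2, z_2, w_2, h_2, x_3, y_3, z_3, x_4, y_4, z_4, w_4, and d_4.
x_1 = 17
y_1 = 7
z_1 = 11.5
h_1 = 4
x_2 = 15
y_2 = 16.5
z_2 = 13.5
w_2 = 4.5
h_2 = 6
x_3 = 13.5
y_3 = 4
z_3 = 3
x_4 = 11
y_4 = 7.5
z_4 = 13.5
w_4 = 7
d_4 = 6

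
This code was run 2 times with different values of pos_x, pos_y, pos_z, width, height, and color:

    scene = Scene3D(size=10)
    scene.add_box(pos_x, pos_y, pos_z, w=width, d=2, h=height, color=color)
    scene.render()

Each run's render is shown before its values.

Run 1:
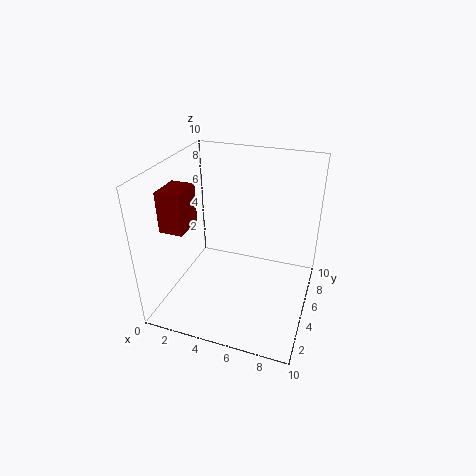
pos_x = 1.5
pos_y = 1
pos_z = 7
width = 1.5
height = 2.5
color = 'maroon'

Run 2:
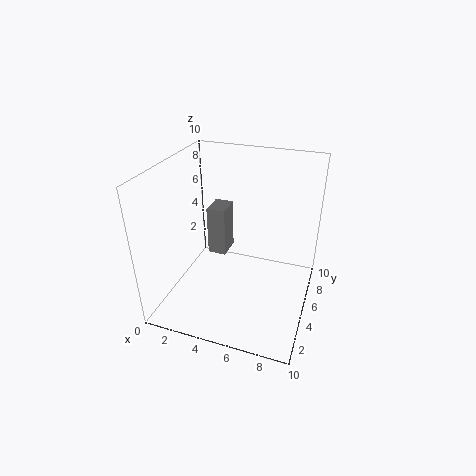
pos_x = 1.5
pos_y = 7.5
pos_z = 1.5
width = 1.5
height = 4
color = 'gray'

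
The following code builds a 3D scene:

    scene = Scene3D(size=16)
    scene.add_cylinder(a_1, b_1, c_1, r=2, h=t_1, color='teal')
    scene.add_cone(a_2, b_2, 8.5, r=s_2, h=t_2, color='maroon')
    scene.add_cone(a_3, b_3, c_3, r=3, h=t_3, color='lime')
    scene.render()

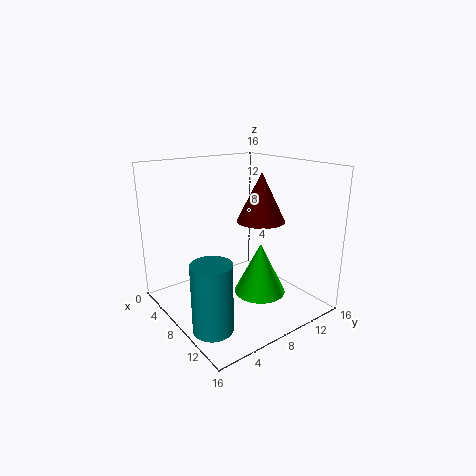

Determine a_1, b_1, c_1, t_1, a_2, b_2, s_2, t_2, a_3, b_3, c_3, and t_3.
a_1 = 12, b_1 = 2, c_1 = 1, t_1 = 7, a_2 = 6, b_2 = 13, s_2 = 3, t_2 = 6, a_3 = 9, b_3 = 10.5, c_3 = 1, t_3 = 6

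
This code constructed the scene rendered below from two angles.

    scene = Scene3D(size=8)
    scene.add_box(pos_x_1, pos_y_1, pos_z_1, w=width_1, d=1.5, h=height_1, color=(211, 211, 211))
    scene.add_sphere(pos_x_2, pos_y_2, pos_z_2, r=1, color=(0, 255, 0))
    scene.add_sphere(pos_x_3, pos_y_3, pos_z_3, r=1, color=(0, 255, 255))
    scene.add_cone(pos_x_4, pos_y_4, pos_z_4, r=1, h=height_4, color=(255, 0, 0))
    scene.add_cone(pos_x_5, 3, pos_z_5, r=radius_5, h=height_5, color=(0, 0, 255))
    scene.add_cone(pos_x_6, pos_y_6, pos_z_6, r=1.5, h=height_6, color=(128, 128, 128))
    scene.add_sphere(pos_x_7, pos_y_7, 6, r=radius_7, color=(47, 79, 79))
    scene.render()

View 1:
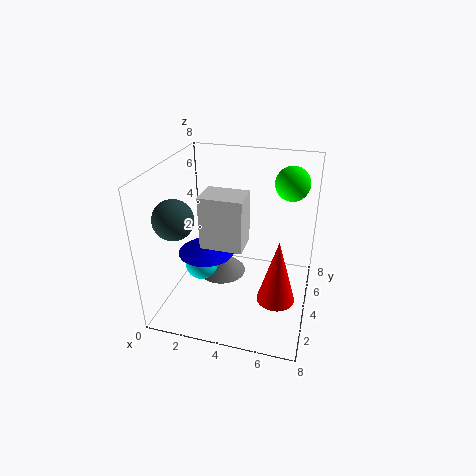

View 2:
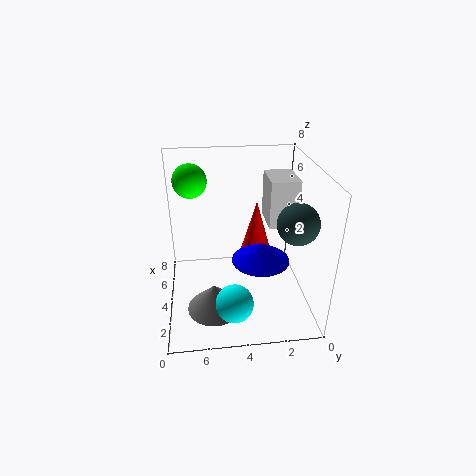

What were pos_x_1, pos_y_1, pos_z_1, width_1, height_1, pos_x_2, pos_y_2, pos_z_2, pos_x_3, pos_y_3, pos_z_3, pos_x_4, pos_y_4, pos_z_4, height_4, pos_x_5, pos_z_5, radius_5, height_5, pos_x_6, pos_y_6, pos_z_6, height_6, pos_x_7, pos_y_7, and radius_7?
pos_x_1 = 3
pos_y_1 = 1
pos_z_1 = 5
width_1 = 2
height_1 = 2.5
pos_x_2 = 6.5
pos_y_2 = 6.5
pos_z_2 = 6.5
pos_x_3 = 1.5
pos_y_3 = 4.5
pos_z_3 = 1.5
pos_x_4 = 6.5
pos_y_4 = 2.5
pos_z_4 = 1.5
height_4 = 3.5
pos_x_5 = 2.5
pos_z_5 = 3.5
radius_5 = 1.5
height_5 = 1
pos_x_6 = 2.5
pos_y_6 = 5.5
pos_z_6 = 0.5
height_6 = 1.5
pos_x_7 = 1.5
pos_y_7 = 1.5
radius_7 = 1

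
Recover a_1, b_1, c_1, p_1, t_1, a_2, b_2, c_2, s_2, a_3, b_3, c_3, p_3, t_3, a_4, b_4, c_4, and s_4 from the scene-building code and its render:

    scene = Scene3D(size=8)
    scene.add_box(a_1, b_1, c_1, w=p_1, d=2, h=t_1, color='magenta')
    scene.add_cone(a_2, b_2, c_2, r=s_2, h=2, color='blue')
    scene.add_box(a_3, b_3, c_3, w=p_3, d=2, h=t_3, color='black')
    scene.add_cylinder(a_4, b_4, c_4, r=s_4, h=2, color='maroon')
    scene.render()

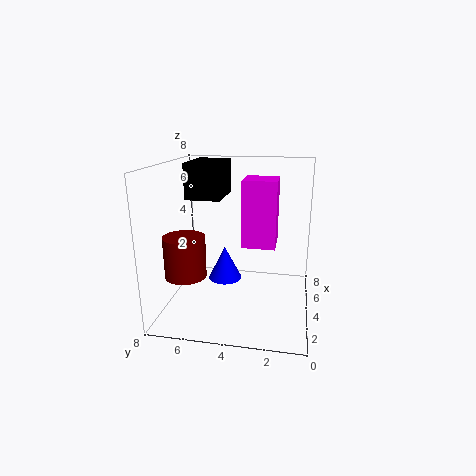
a_1 = 5
b_1 = 2
c_1 = 3
p_1 = 2
t_1 = 4
a_2 = 5
b_2 = 5
c_2 = 1
s_2 = 1
a_3 = 4
b_3 = 5
c_3 = 6
p_3 = 3
t_3 = 2
a_4 = 1
b_4 = 6
c_4 = 3
s_4 = 1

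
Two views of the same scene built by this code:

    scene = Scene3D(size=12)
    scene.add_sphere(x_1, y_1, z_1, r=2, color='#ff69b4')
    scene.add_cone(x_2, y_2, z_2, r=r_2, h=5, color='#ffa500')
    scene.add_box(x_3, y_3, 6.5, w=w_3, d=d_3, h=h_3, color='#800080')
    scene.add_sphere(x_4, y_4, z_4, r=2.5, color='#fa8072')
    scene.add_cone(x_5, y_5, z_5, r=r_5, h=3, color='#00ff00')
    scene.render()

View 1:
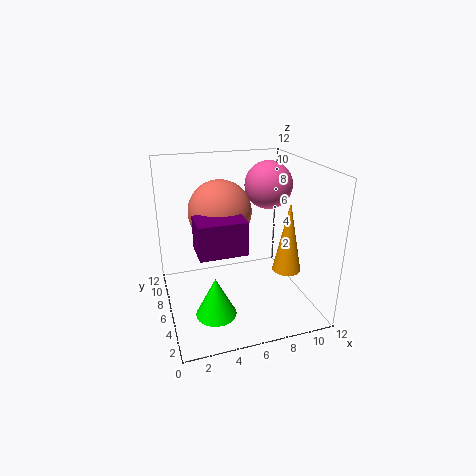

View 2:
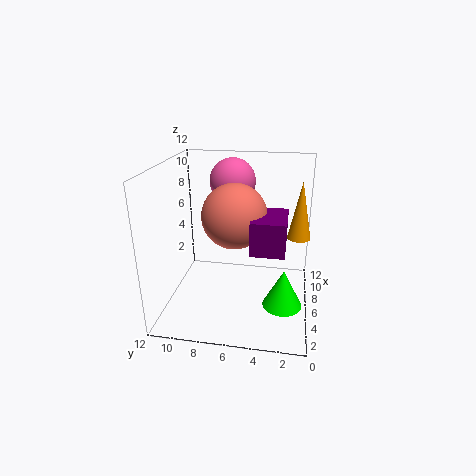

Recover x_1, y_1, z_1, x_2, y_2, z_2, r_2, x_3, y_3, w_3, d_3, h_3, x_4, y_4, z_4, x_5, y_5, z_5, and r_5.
x_1 = 9; y_1 = 7; z_1 = 10; x_2 = 8; y_2 = 1; z_2 = 5.5; r_2 = 1; x_3 = 2; y_3 = 2; w_3 = 3.5; d_3 = 2.5; h_3 = 2.5; x_4 = 4.5; y_4 = 6; z_4 = 8.5; x_5 = 3; y_5 = 2; z_5 = 2; r_5 = 1.5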